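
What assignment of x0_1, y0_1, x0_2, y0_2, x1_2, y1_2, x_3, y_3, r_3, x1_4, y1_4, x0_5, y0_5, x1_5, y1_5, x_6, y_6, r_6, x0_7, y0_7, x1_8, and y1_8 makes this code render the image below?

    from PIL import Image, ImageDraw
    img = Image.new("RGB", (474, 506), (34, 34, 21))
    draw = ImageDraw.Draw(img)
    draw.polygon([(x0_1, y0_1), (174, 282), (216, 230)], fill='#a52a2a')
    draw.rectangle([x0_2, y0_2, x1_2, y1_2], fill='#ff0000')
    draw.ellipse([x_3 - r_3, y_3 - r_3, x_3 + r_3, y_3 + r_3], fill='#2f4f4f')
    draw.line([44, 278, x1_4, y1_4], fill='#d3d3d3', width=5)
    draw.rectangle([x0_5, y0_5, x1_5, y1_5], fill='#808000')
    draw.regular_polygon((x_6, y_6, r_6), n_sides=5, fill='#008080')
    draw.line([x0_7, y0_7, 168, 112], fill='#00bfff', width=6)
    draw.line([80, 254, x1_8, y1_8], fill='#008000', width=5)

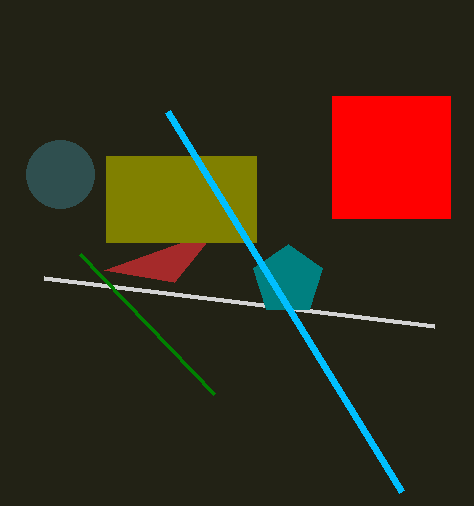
x0_1 = 104, y0_1 = 270, x0_2 = 332, y0_2 = 96, x1_2 = 450, y1_2 = 218, x_3 = 60, y_3 = 174, r_3 = 34, x1_4 = 434, y1_4 = 326, x0_5 = 106, y0_5 = 156, x1_5 = 256, y1_5 = 242, x_6 = 288, y_6 = 280, r_6 = 36, x0_7 = 402, y0_7 = 492, x1_8 = 214, y1_8 = 394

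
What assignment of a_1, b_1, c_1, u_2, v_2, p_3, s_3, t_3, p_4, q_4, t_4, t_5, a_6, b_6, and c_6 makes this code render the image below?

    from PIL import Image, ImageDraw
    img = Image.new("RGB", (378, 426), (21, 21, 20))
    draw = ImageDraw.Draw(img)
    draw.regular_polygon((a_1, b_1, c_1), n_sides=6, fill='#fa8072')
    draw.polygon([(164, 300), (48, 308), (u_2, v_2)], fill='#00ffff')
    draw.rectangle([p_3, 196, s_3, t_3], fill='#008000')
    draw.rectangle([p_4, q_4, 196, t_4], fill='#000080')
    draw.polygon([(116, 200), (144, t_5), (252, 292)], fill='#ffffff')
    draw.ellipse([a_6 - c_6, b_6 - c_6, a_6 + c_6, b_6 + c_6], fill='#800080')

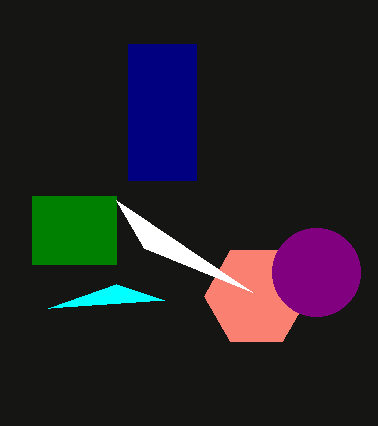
a_1 = 256
b_1 = 296
c_1 = 52
u_2 = 116
v_2 = 284
p_3 = 32
s_3 = 116
t_3 = 264
p_4 = 128
q_4 = 44
t_4 = 180
t_5 = 248
a_6 = 316
b_6 = 272
c_6 = 44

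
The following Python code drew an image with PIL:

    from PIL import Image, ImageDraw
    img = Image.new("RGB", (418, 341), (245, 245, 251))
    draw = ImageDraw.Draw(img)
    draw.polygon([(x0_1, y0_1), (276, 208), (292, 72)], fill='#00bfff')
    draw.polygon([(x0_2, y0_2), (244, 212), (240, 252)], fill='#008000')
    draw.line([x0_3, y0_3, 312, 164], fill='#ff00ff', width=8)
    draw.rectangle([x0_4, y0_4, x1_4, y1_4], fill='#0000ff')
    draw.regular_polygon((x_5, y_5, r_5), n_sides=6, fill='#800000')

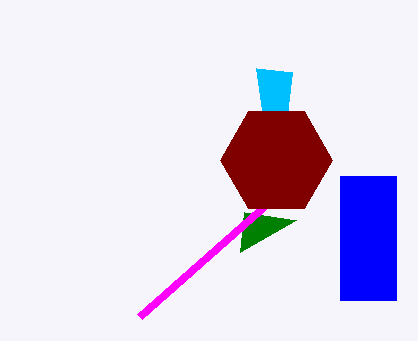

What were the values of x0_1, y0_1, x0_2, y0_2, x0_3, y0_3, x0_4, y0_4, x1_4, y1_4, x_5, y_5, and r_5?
x0_1 = 256; y0_1 = 68; x0_2 = 296; y0_2 = 220; x0_3 = 140; y0_3 = 316; x0_4 = 340; y0_4 = 176; x1_4 = 396; y1_4 = 300; x_5 = 276; y_5 = 160; r_5 = 56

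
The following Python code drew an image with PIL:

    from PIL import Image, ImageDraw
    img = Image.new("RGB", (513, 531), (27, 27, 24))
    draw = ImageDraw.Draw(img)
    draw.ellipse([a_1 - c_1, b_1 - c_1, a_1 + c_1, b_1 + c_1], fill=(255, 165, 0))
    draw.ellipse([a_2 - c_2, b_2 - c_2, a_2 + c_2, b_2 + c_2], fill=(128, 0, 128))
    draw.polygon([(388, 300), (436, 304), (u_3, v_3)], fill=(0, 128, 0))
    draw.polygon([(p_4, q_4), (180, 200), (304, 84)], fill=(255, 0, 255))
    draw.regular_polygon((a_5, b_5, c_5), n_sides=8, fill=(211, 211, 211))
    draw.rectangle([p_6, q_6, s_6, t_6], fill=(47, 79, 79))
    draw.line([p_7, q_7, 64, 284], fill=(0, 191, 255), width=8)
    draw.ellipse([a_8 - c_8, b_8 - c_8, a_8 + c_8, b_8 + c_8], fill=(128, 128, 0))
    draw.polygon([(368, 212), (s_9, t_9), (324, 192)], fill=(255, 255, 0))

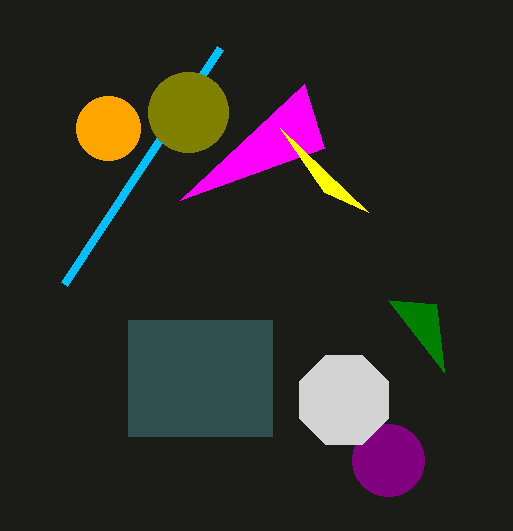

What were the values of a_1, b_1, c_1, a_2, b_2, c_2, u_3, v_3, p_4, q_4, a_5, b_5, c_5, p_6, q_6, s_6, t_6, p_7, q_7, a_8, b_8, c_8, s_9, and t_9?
a_1 = 108, b_1 = 128, c_1 = 32, a_2 = 388, b_2 = 460, c_2 = 36, u_3 = 444, v_3 = 372, p_4 = 324, q_4 = 148, a_5 = 344, b_5 = 400, c_5 = 48, p_6 = 128, q_6 = 320, s_6 = 272, t_6 = 436, p_7 = 220, q_7 = 48, a_8 = 188, b_8 = 112, c_8 = 40, s_9 = 280, t_9 = 128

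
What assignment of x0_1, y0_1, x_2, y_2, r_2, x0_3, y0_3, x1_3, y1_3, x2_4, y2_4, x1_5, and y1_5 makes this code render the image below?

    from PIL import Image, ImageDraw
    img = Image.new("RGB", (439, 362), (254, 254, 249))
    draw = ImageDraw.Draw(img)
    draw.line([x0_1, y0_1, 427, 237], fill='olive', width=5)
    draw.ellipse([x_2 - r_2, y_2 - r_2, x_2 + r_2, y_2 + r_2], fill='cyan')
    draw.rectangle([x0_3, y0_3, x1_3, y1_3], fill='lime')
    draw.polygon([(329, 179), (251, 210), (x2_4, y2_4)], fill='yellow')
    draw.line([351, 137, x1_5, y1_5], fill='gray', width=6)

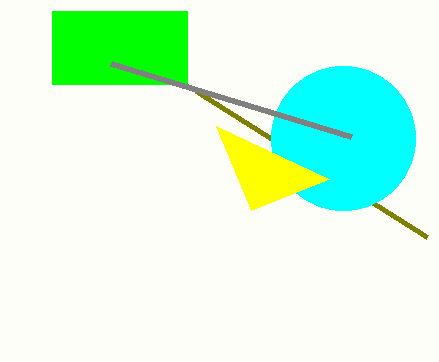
x0_1 = 196
y0_1 = 91
x_2 = 343
y_2 = 138
r_2 = 72
x0_3 = 52
y0_3 = 11
x1_3 = 187
y1_3 = 84
x2_4 = 216
y2_4 = 126
x1_5 = 111
y1_5 = 64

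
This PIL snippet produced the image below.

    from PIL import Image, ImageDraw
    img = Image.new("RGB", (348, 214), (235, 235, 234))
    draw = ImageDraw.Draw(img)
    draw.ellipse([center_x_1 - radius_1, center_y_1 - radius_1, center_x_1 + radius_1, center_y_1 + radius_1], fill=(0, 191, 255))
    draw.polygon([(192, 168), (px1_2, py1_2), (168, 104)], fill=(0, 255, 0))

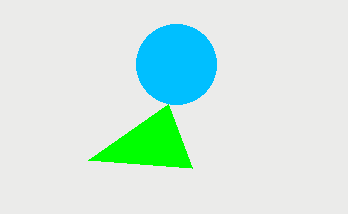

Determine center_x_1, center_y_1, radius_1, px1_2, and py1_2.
center_x_1 = 176; center_y_1 = 64; radius_1 = 40; px1_2 = 88; py1_2 = 160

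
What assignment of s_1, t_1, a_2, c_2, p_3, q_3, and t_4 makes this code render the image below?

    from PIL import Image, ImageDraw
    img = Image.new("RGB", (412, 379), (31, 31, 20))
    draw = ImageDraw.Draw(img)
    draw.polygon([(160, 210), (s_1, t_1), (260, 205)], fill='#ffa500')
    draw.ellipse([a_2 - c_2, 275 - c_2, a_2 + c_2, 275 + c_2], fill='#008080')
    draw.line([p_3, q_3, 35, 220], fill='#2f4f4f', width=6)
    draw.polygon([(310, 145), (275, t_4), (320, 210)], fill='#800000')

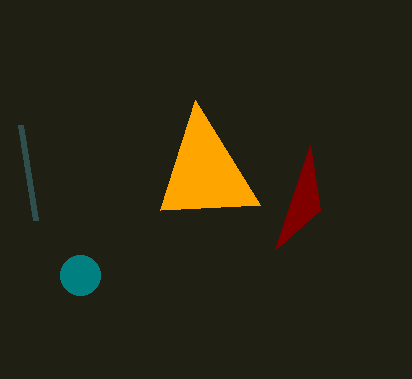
s_1 = 195
t_1 = 100
a_2 = 80
c_2 = 20
p_3 = 20
q_3 = 125
t_4 = 250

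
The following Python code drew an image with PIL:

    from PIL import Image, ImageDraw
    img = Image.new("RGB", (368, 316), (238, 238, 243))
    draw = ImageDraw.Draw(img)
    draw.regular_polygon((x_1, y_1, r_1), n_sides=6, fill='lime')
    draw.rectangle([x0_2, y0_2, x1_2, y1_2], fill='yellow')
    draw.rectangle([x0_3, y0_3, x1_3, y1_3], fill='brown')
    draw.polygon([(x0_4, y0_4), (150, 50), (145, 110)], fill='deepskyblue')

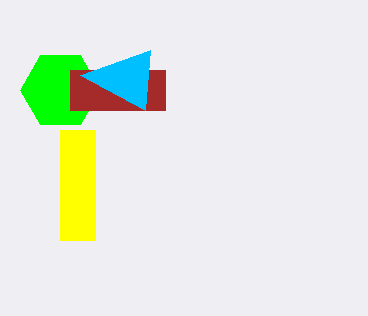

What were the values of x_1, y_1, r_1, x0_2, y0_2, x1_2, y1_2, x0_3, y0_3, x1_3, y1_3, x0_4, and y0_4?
x_1 = 60, y_1 = 90, r_1 = 40, x0_2 = 60, y0_2 = 130, x1_2 = 95, y1_2 = 240, x0_3 = 70, y0_3 = 70, x1_3 = 165, y1_3 = 110, x0_4 = 80, y0_4 = 75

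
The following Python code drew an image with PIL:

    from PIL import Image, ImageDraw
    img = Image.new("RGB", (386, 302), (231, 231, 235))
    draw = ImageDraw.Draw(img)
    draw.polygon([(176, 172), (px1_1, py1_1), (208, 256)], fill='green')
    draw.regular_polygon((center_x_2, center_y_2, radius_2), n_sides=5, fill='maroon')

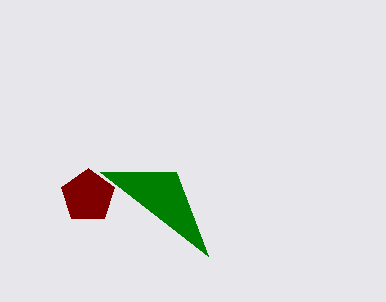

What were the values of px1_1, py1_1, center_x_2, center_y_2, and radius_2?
px1_1 = 100; py1_1 = 172; center_x_2 = 88; center_y_2 = 196; radius_2 = 28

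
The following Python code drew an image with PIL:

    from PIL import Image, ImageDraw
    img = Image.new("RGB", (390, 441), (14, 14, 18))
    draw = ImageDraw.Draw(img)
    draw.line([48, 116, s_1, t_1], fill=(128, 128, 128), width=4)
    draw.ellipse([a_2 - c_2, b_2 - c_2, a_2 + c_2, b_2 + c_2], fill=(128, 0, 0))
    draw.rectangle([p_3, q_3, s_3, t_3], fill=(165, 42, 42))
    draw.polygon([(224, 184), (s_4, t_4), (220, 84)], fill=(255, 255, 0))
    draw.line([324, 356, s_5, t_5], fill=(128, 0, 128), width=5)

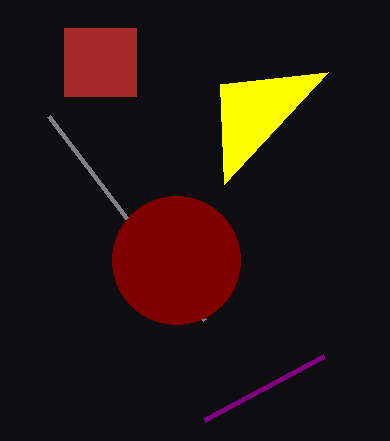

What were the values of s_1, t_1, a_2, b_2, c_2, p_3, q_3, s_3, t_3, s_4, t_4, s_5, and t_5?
s_1 = 204; t_1 = 320; a_2 = 176; b_2 = 260; c_2 = 64; p_3 = 64; q_3 = 28; s_3 = 136; t_3 = 96; s_4 = 328; t_4 = 72; s_5 = 204; t_5 = 420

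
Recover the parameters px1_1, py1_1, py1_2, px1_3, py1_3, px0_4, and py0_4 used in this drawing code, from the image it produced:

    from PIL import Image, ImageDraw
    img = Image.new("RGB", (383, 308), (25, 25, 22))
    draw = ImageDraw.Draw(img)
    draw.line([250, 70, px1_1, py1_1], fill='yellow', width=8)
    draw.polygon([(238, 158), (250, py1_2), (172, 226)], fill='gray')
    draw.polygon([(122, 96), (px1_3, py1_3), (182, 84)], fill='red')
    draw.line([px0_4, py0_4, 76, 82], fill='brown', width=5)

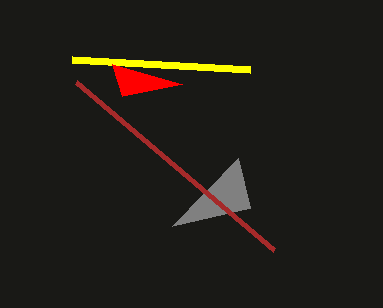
px1_1 = 72, py1_1 = 60, py1_2 = 208, px1_3 = 112, py1_3 = 64, px0_4 = 274, py0_4 = 250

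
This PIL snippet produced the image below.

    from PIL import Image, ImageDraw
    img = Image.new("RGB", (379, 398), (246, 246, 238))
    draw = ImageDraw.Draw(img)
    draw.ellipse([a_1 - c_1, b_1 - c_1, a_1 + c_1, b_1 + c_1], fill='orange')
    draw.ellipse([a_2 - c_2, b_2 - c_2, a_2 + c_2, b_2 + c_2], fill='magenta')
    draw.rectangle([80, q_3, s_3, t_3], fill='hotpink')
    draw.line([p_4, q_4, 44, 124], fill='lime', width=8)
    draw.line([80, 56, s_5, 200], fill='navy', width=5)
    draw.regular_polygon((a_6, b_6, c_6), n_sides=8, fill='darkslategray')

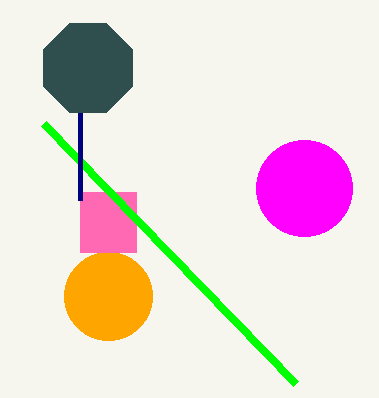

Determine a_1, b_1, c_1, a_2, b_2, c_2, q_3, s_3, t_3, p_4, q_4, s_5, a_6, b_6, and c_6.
a_1 = 108; b_1 = 296; c_1 = 44; a_2 = 304; b_2 = 188; c_2 = 48; q_3 = 192; s_3 = 136; t_3 = 252; p_4 = 296; q_4 = 384; s_5 = 80; a_6 = 88; b_6 = 68; c_6 = 48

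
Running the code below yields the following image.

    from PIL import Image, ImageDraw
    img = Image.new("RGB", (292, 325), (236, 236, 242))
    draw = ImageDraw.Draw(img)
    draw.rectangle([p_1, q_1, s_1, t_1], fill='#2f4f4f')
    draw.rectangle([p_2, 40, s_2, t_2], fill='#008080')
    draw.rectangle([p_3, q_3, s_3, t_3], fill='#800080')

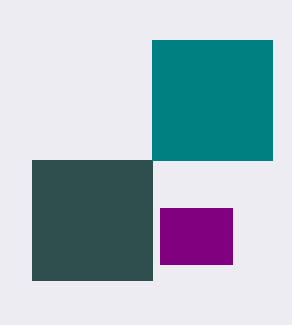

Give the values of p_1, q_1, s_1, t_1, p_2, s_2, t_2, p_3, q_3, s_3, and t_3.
p_1 = 32, q_1 = 160, s_1 = 152, t_1 = 280, p_2 = 152, s_2 = 272, t_2 = 160, p_3 = 160, q_3 = 208, s_3 = 232, t_3 = 264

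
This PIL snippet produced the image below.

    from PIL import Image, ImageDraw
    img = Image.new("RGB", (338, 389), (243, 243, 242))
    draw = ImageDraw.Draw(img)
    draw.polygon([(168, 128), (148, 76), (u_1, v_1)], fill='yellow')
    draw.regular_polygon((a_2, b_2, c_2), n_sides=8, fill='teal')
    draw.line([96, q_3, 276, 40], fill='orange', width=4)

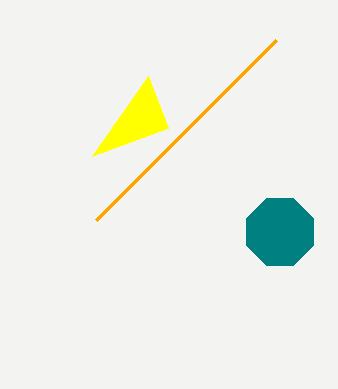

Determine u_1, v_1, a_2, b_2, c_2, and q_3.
u_1 = 92, v_1 = 156, a_2 = 280, b_2 = 232, c_2 = 36, q_3 = 220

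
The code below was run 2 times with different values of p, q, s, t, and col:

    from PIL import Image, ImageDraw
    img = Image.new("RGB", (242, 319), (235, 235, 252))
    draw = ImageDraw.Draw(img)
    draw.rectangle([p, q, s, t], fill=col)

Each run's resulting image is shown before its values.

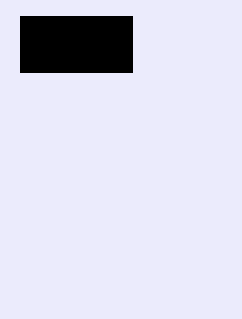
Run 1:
p = 20; q = 16; s = 132; t = 72; col = 'black'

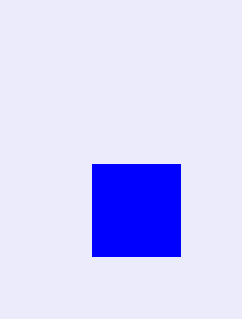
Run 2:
p = 92; q = 164; s = 180; t = 256; col = 'blue'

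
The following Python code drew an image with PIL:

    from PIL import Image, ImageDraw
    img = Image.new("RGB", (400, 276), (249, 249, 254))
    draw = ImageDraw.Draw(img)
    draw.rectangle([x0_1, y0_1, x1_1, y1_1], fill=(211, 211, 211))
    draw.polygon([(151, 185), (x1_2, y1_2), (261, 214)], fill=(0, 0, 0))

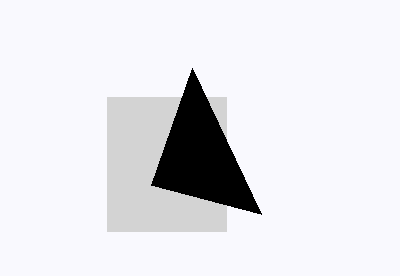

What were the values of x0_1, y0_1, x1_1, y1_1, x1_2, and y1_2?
x0_1 = 107; y0_1 = 97; x1_1 = 226; y1_1 = 231; x1_2 = 192; y1_2 = 68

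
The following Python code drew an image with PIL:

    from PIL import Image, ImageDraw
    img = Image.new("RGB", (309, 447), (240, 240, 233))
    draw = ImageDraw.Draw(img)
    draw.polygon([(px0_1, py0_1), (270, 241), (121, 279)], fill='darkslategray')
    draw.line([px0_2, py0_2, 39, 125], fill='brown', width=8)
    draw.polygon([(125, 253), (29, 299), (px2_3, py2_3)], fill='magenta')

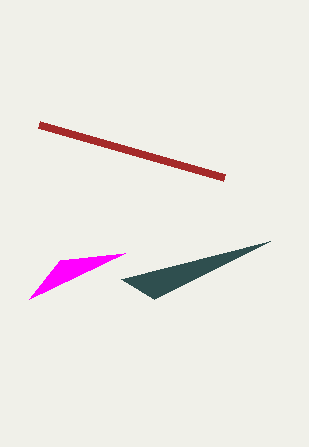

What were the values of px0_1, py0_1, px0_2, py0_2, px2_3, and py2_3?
px0_1 = 154; py0_1 = 299; px0_2 = 224; py0_2 = 178; px2_3 = 60; py2_3 = 260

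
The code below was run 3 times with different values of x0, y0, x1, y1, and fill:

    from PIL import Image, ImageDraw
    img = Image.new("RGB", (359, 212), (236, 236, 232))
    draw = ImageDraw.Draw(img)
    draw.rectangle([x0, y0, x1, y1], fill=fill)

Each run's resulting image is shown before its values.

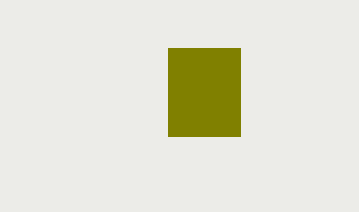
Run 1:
x0 = 168
y0 = 48
x1 = 240
y1 = 136
fill = 'olive'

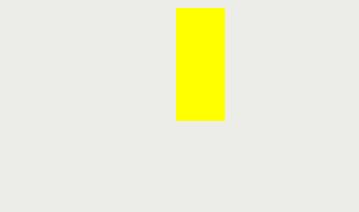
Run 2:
x0 = 176
y0 = 8
x1 = 224
y1 = 120
fill = 'yellow'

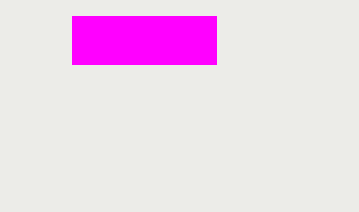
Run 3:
x0 = 72
y0 = 16
x1 = 216
y1 = 64
fill = 'magenta'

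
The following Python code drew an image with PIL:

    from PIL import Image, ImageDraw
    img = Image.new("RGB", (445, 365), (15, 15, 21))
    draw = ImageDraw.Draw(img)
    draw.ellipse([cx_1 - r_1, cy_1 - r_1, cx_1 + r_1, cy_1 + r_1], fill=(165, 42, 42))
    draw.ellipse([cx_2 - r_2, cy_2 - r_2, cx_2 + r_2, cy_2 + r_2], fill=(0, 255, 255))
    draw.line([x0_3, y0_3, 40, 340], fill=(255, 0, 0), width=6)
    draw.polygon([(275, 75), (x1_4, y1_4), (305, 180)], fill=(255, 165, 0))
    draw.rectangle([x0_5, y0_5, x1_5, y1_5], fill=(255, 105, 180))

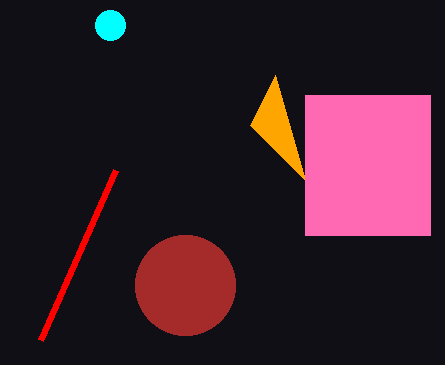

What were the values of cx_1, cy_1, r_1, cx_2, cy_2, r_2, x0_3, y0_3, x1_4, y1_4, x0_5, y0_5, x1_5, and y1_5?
cx_1 = 185; cy_1 = 285; r_1 = 50; cx_2 = 110; cy_2 = 25; r_2 = 15; x0_3 = 115; y0_3 = 170; x1_4 = 250; y1_4 = 125; x0_5 = 305; y0_5 = 95; x1_5 = 430; y1_5 = 235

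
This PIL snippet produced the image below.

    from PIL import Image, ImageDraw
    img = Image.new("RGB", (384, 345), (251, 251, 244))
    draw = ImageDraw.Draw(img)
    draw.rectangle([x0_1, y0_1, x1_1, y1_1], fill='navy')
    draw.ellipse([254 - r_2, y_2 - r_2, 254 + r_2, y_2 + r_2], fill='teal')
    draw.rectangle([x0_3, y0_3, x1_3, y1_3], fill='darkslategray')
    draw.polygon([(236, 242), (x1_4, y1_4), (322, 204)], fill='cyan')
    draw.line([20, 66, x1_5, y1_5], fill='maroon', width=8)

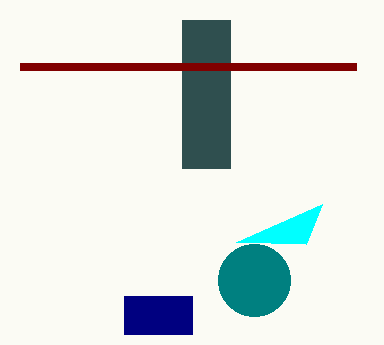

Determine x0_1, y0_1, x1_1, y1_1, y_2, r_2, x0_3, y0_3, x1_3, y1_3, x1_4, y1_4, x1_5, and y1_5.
x0_1 = 124; y0_1 = 296; x1_1 = 192; y1_1 = 334; y_2 = 280; r_2 = 36; x0_3 = 182; y0_3 = 20; x1_3 = 230; y1_3 = 168; x1_4 = 306; y1_4 = 244; x1_5 = 356; y1_5 = 66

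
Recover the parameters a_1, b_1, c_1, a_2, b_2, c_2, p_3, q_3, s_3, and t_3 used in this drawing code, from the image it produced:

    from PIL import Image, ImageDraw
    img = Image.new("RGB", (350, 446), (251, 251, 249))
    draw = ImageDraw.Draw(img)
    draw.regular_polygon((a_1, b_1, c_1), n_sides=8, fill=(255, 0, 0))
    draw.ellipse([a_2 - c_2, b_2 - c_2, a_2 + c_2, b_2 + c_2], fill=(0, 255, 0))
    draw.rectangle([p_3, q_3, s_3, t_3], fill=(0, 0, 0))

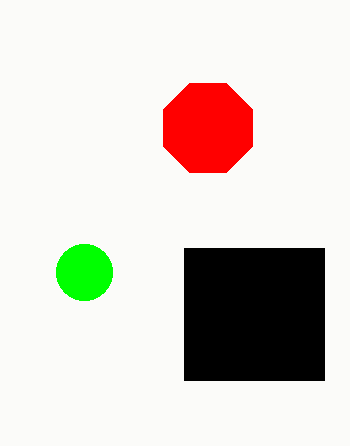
a_1 = 208; b_1 = 128; c_1 = 48; a_2 = 84; b_2 = 272; c_2 = 28; p_3 = 184; q_3 = 248; s_3 = 324; t_3 = 380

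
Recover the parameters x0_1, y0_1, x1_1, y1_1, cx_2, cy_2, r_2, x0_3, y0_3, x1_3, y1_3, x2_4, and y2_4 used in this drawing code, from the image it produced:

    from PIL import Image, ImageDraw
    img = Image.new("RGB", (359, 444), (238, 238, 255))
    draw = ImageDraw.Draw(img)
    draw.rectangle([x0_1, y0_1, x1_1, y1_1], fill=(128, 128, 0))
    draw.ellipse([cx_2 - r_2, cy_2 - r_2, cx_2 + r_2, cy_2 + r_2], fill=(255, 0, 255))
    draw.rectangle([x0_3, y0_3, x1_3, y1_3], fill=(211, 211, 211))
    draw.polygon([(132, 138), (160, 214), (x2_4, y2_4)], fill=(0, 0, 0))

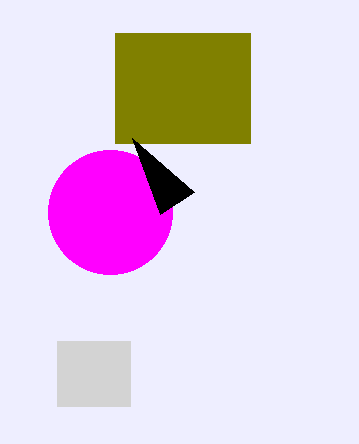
x0_1 = 115, y0_1 = 33, x1_1 = 250, y1_1 = 143, cx_2 = 110, cy_2 = 212, r_2 = 62, x0_3 = 57, y0_3 = 341, x1_3 = 130, y1_3 = 406, x2_4 = 194, y2_4 = 192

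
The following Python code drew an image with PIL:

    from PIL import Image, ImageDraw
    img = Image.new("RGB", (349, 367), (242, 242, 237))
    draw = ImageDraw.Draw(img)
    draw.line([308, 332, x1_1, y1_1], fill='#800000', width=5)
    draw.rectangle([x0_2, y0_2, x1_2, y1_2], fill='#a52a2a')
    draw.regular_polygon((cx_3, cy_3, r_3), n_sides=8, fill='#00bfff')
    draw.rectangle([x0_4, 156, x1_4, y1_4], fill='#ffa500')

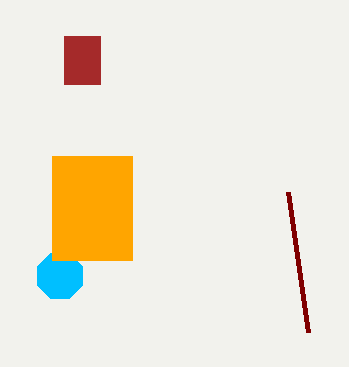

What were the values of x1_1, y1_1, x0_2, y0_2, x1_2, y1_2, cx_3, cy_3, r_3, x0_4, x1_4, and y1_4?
x1_1 = 288; y1_1 = 192; x0_2 = 64; y0_2 = 36; x1_2 = 100; y1_2 = 84; cx_3 = 60; cy_3 = 276; r_3 = 24; x0_4 = 52; x1_4 = 132; y1_4 = 260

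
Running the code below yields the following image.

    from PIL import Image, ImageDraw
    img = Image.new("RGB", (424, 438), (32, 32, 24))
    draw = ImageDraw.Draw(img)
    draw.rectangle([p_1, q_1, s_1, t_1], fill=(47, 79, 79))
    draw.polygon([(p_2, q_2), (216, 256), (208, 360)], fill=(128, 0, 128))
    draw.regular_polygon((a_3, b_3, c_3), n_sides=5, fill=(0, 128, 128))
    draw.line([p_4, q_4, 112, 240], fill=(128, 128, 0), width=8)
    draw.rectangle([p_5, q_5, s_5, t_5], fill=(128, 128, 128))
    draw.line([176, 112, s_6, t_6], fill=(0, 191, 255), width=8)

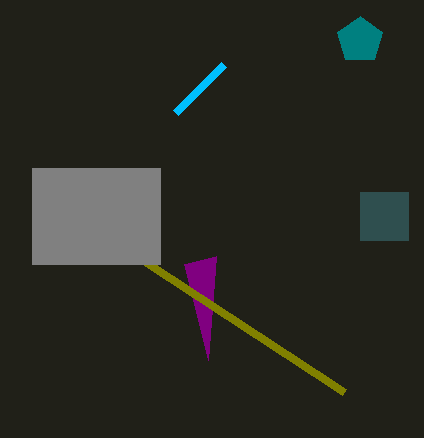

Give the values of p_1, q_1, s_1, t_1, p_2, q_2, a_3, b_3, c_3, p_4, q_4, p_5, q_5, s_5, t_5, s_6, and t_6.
p_1 = 360, q_1 = 192, s_1 = 408, t_1 = 240, p_2 = 184, q_2 = 264, a_3 = 360, b_3 = 40, c_3 = 24, p_4 = 344, q_4 = 392, p_5 = 32, q_5 = 168, s_5 = 160, t_5 = 264, s_6 = 224, t_6 = 64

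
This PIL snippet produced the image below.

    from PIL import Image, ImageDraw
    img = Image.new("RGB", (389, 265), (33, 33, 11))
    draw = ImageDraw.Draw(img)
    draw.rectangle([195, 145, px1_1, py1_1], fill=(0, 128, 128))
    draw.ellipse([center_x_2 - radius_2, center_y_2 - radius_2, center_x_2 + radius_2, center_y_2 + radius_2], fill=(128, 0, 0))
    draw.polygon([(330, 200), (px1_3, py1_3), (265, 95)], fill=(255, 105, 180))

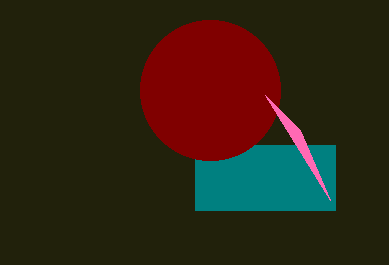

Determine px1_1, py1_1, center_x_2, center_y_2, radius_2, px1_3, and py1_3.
px1_1 = 335; py1_1 = 210; center_x_2 = 210; center_y_2 = 90; radius_2 = 70; px1_3 = 300; py1_3 = 130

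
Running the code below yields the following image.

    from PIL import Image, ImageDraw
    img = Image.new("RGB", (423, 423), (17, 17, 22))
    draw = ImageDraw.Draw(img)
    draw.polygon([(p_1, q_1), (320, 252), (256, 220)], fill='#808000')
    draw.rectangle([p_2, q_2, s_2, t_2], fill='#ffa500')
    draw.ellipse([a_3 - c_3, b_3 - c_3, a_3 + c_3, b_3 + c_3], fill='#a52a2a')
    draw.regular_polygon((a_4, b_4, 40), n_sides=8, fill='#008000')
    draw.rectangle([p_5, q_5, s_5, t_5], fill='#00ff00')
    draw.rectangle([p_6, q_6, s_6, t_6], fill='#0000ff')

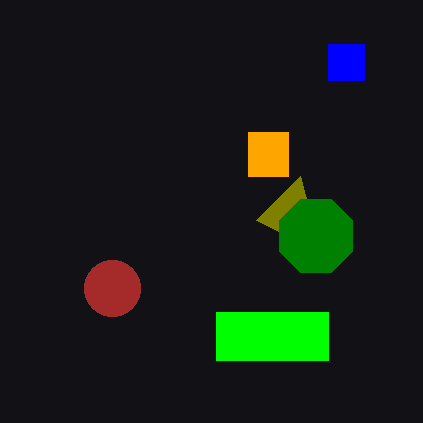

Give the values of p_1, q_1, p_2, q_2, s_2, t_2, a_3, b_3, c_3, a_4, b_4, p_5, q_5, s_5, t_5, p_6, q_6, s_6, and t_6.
p_1 = 300
q_1 = 176
p_2 = 248
q_2 = 132
s_2 = 288
t_2 = 176
a_3 = 112
b_3 = 288
c_3 = 28
a_4 = 316
b_4 = 236
p_5 = 216
q_5 = 312
s_5 = 328
t_5 = 360
p_6 = 328
q_6 = 44
s_6 = 364
t_6 = 80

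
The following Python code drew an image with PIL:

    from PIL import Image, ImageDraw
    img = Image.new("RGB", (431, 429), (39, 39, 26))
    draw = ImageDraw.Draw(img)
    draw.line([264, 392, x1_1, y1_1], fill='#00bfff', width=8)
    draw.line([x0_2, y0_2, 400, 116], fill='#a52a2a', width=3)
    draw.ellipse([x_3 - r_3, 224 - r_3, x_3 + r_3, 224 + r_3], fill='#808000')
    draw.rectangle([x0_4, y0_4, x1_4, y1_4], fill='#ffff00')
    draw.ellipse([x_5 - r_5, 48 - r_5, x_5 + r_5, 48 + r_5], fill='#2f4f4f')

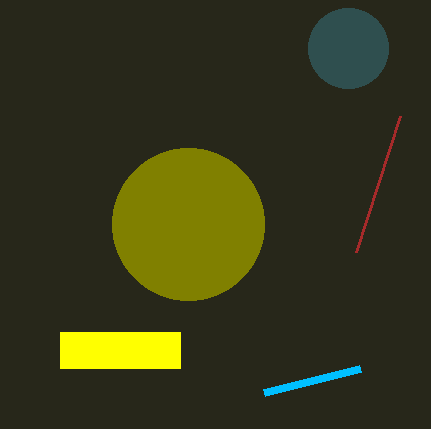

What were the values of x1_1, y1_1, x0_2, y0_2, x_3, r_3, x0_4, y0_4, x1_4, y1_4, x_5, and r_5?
x1_1 = 360
y1_1 = 368
x0_2 = 356
y0_2 = 252
x_3 = 188
r_3 = 76
x0_4 = 60
y0_4 = 332
x1_4 = 180
y1_4 = 368
x_5 = 348
r_5 = 40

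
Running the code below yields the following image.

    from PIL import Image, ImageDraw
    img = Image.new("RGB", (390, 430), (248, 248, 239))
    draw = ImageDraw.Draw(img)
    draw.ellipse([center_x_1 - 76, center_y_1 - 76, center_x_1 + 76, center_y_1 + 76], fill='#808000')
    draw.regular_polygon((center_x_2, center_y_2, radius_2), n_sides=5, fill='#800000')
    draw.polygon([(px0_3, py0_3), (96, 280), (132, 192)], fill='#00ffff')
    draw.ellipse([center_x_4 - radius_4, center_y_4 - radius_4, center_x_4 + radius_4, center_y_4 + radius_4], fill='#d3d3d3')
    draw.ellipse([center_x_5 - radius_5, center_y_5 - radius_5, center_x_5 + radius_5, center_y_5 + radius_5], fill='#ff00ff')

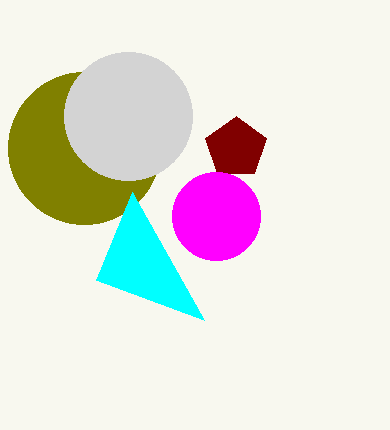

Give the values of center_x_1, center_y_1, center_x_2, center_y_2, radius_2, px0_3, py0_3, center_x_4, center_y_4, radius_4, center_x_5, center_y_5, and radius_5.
center_x_1 = 84
center_y_1 = 148
center_x_2 = 236
center_y_2 = 148
radius_2 = 32
px0_3 = 204
py0_3 = 320
center_x_4 = 128
center_y_4 = 116
radius_4 = 64
center_x_5 = 216
center_y_5 = 216
radius_5 = 44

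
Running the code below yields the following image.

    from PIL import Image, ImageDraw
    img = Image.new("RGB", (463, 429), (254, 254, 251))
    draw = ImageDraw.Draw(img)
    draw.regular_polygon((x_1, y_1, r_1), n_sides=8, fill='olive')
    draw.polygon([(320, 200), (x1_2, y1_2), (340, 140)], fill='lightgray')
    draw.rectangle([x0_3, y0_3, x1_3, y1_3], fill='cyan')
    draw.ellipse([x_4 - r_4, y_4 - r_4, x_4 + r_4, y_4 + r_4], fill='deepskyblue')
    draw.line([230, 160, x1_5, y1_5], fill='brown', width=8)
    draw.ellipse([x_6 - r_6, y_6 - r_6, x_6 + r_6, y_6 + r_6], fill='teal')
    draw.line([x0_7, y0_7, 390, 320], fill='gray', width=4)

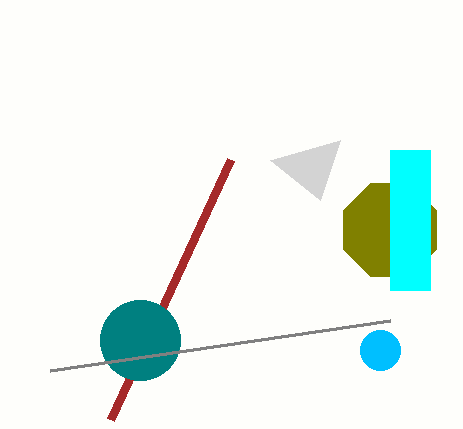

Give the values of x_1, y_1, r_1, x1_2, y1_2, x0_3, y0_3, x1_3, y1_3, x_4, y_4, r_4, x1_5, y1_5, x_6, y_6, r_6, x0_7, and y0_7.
x_1 = 390; y_1 = 230; r_1 = 50; x1_2 = 270; y1_2 = 160; x0_3 = 390; y0_3 = 150; x1_3 = 430; y1_3 = 290; x_4 = 380; y_4 = 350; r_4 = 20; x1_5 = 110; y1_5 = 420; x_6 = 140; y_6 = 340; r_6 = 40; x0_7 = 50; y0_7 = 370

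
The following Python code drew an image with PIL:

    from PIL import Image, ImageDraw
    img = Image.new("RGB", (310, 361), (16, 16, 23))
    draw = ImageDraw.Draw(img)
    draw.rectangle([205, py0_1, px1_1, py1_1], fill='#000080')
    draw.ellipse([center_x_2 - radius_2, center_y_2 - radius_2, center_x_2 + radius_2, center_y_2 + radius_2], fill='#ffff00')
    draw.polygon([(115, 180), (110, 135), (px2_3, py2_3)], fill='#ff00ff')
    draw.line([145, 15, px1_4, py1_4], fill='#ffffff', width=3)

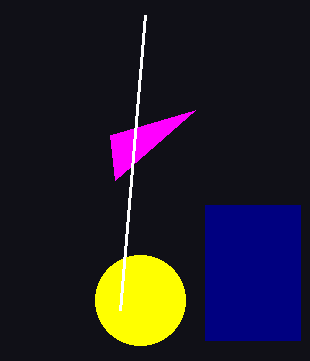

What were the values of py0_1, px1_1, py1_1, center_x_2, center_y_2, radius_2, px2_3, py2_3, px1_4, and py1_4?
py0_1 = 205, px1_1 = 300, py1_1 = 340, center_x_2 = 140, center_y_2 = 300, radius_2 = 45, px2_3 = 195, py2_3 = 110, px1_4 = 120, py1_4 = 310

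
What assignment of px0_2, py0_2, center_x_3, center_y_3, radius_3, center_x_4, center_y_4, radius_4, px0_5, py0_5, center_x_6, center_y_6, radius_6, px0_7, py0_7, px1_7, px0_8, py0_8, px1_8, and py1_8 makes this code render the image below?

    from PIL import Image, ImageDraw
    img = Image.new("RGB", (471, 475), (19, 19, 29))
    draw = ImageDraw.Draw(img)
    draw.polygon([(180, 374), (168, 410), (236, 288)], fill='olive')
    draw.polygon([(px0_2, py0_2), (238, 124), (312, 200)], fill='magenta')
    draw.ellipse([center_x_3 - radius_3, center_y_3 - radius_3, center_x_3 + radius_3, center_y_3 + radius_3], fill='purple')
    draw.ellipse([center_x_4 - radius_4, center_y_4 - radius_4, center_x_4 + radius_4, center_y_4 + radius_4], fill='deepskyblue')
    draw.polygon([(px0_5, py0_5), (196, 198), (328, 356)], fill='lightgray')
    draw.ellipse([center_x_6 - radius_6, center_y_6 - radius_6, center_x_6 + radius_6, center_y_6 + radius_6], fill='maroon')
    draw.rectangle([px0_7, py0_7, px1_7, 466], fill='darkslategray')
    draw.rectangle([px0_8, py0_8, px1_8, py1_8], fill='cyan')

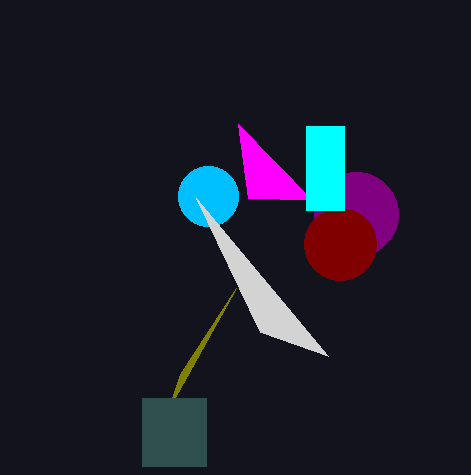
px0_2 = 248; py0_2 = 198; center_x_3 = 356; center_y_3 = 214; radius_3 = 42; center_x_4 = 208; center_y_4 = 196; radius_4 = 30; px0_5 = 260; py0_5 = 332; center_x_6 = 340; center_y_6 = 244; radius_6 = 36; px0_7 = 142; py0_7 = 398; px1_7 = 206; px0_8 = 306; py0_8 = 126; px1_8 = 344; py1_8 = 210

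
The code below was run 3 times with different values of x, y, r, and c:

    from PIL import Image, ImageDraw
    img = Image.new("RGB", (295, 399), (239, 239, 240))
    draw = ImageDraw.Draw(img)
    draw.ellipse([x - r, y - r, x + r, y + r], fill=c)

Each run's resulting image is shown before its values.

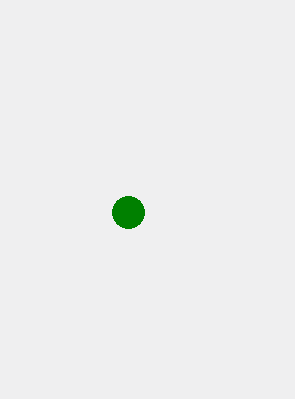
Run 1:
x = 128, y = 212, r = 16, c = 'green'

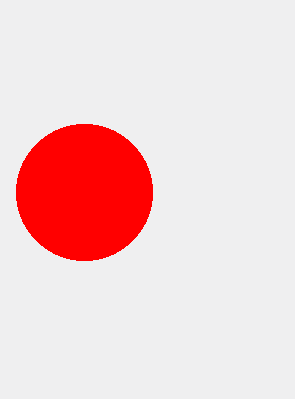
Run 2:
x = 84
y = 192
r = 68
c = 'red'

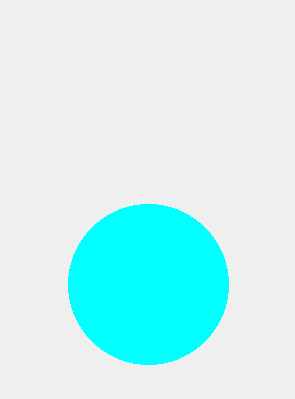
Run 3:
x = 148, y = 284, r = 80, c = 'cyan'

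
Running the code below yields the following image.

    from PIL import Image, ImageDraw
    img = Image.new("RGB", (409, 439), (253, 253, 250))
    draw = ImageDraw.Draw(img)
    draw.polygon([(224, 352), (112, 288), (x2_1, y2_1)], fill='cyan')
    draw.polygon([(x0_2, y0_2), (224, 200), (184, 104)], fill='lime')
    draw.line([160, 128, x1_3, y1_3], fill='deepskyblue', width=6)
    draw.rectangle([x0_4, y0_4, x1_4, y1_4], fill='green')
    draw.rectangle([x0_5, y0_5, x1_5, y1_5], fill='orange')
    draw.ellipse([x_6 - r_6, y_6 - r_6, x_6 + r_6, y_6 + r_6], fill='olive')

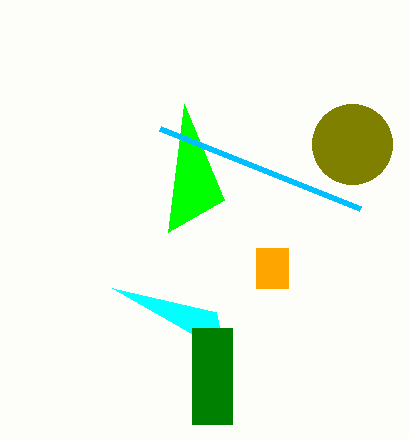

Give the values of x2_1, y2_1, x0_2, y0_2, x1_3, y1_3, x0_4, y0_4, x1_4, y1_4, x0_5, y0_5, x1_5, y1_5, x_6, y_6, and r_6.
x2_1 = 216; y2_1 = 312; x0_2 = 168; y0_2 = 232; x1_3 = 360; y1_3 = 208; x0_4 = 192; y0_4 = 328; x1_4 = 232; y1_4 = 424; x0_5 = 256; y0_5 = 248; x1_5 = 288; y1_5 = 288; x_6 = 352; y_6 = 144; r_6 = 40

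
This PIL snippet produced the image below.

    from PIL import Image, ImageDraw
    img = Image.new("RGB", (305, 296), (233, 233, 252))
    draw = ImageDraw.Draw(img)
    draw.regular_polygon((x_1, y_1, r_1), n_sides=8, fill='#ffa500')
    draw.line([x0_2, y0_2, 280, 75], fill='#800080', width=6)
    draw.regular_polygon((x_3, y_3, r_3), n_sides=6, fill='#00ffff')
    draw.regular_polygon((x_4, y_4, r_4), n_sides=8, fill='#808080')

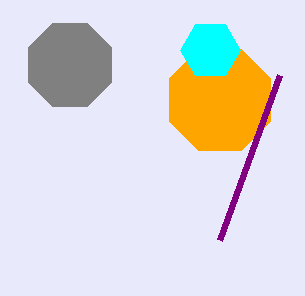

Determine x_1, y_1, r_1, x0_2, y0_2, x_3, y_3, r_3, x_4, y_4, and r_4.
x_1 = 220, y_1 = 100, r_1 = 55, x0_2 = 220, y0_2 = 240, x_3 = 210, y_3 = 50, r_3 = 30, x_4 = 70, y_4 = 65, r_4 = 45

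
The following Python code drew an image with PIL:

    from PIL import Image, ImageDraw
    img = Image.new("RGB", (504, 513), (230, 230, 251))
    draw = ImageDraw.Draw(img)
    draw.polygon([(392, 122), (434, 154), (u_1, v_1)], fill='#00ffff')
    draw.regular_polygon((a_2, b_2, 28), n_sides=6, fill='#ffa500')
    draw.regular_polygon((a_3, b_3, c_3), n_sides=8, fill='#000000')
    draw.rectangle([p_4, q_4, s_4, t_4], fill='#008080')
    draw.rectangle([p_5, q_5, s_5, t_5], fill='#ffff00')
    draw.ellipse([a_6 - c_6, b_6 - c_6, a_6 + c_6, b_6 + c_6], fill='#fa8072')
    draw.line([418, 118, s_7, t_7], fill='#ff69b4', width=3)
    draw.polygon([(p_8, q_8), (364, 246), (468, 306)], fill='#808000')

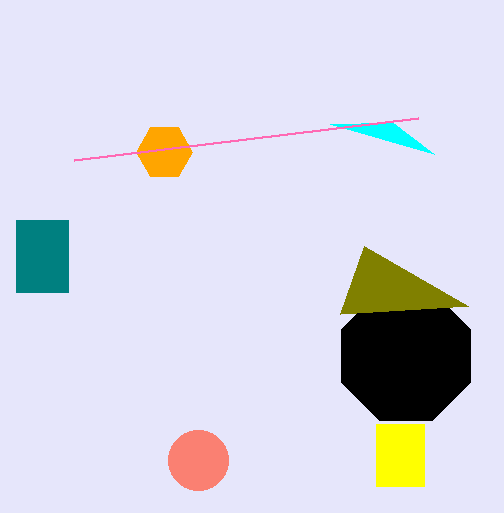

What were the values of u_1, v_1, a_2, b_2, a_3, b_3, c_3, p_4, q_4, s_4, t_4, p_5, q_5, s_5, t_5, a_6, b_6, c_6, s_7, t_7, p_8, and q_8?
u_1 = 330
v_1 = 124
a_2 = 164
b_2 = 152
a_3 = 406
b_3 = 356
c_3 = 70
p_4 = 16
q_4 = 220
s_4 = 68
t_4 = 292
p_5 = 376
q_5 = 424
s_5 = 424
t_5 = 486
a_6 = 198
b_6 = 460
c_6 = 30
s_7 = 74
t_7 = 160
p_8 = 340
q_8 = 314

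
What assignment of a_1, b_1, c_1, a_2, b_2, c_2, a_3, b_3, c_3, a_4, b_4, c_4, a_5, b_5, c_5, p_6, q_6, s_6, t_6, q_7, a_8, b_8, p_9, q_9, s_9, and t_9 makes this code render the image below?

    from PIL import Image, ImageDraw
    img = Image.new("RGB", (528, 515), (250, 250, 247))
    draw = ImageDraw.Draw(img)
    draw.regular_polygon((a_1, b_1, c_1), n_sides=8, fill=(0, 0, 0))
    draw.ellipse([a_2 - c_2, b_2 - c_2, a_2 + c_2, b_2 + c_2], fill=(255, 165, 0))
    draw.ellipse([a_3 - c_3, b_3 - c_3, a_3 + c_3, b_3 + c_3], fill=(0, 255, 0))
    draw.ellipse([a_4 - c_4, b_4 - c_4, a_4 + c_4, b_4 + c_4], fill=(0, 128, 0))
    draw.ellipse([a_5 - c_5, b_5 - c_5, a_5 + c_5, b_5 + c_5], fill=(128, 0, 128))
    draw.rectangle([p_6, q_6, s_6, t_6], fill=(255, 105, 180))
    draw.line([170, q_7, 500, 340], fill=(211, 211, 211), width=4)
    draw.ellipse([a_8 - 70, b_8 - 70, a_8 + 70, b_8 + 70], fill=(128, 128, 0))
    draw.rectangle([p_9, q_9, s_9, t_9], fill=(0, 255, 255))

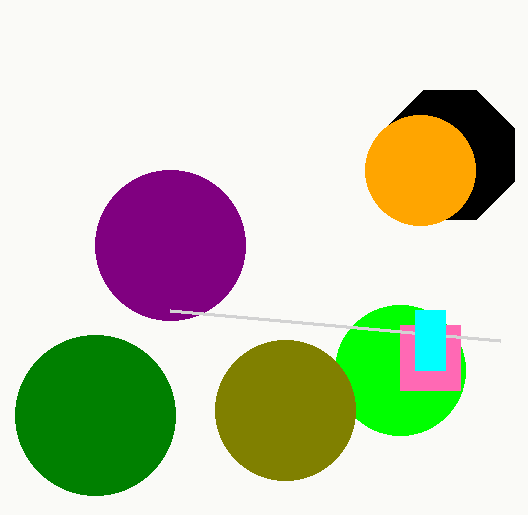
a_1 = 450; b_1 = 155; c_1 = 70; a_2 = 420; b_2 = 170; c_2 = 55; a_3 = 400; b_3 = 370; c_3 = 65; a_4 = 95; b_4 = 415; c_4 = 80; a_5 = 170; b_5 = 245; c_5 = 75; p_6 = 400; q_6 = 325; s_6 = 460; t_6 = 390; q_7 = 310; a_8 = 285; b_8 = 410; p_9 = 415; q_9 = 310; s_9 = 445; t_9 = 370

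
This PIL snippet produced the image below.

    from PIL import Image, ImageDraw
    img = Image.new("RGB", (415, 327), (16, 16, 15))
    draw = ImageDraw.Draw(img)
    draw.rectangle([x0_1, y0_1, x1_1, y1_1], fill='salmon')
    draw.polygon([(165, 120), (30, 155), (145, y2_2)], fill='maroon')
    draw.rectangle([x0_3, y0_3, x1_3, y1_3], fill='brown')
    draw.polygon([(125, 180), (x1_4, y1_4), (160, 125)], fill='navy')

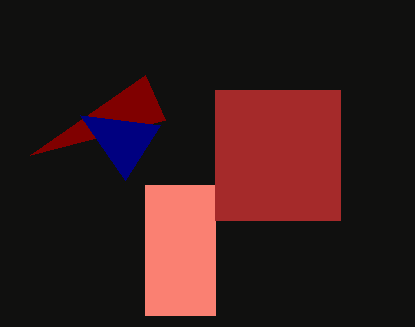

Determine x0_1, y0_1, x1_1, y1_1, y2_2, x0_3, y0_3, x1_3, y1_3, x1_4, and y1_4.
x0_1 = 145, y0_1 = 185, x1_1 = 215, y1_1 = 315, y2_2 = 75, x0_3 = 215, y0_3 = 90, x1_3 = 340, y1_3 = 220, x1_4 = 80, y1_4 = 115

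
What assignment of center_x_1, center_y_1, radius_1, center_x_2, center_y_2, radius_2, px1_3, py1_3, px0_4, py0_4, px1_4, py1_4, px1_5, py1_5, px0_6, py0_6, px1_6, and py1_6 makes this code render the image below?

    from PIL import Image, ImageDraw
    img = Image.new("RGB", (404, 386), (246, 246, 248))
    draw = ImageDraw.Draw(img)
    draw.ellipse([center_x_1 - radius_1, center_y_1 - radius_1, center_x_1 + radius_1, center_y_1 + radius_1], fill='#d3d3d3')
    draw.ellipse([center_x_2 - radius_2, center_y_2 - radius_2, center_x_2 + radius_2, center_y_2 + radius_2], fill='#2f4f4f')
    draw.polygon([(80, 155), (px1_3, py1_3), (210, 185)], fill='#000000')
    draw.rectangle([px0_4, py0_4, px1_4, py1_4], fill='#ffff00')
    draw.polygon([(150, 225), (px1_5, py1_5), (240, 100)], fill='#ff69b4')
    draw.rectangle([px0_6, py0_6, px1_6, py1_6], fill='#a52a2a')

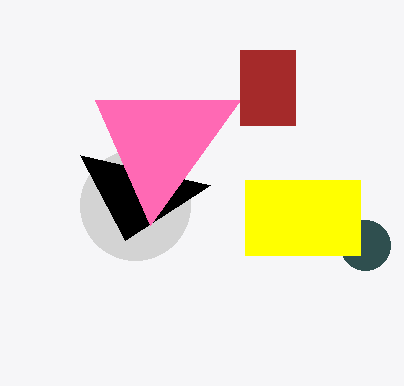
center_x_1 = 135
center_y_1 = 205
radius_1 = 55
center_x_2 = 365
center_y_2 = 245
radius_2 = 25
px1_3 = 125
py1_3 = 240
px0_4 = 245
py0_4 = 180
px1_4 = 360
py1_4 = 255
px1_5 = 95
py1_5 = 100
px0_6 = 240
py0_6 = 50
px1_6 = 295
py1_6 = 125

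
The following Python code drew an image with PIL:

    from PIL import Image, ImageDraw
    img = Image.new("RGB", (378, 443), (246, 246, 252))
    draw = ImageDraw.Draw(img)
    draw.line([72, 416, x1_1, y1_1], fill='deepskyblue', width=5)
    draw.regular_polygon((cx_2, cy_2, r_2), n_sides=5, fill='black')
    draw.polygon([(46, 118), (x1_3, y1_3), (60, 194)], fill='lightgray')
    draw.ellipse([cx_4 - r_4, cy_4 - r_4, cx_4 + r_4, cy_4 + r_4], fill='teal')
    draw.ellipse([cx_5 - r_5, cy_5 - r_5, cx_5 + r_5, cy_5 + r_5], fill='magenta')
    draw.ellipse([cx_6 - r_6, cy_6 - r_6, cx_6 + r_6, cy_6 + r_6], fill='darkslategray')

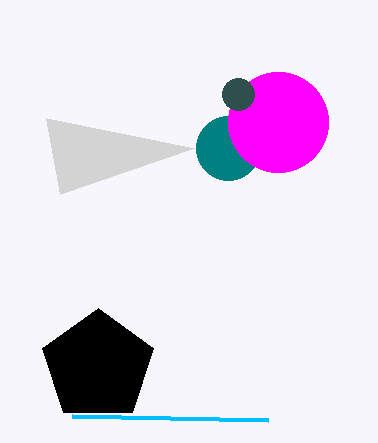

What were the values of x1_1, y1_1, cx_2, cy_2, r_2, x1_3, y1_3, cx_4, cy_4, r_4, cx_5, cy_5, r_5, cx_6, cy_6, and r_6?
x1_1 = 268, y1_1 = 420, cx_2 = 98, cy_2 = 366, r_2 = 58, x1_3 = 194, y1_3 = 148, cx_4 = 228, cy_4 = 148, r_4 = 32, cx_5 = 278, cy_5 = 122, r_5 = 50, cx_6 = 238, cy_6 = 94, r_6 = 16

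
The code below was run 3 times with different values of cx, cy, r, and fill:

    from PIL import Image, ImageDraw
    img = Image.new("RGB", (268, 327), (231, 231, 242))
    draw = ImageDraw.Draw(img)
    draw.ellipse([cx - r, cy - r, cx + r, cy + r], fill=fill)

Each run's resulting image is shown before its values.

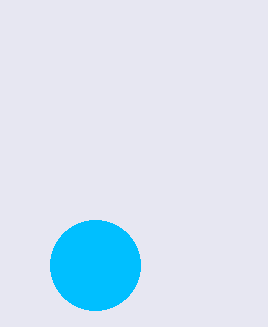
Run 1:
cx = 95, cy = 265, r = 45, fill = 'deepskyblue'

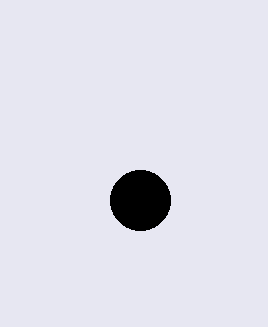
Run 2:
cx = 140, cy = 200, r = 30, fill = 'black'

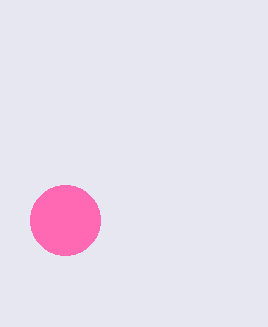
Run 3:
cx = 65, cy = 220, r = 35, fill = 'hotpink'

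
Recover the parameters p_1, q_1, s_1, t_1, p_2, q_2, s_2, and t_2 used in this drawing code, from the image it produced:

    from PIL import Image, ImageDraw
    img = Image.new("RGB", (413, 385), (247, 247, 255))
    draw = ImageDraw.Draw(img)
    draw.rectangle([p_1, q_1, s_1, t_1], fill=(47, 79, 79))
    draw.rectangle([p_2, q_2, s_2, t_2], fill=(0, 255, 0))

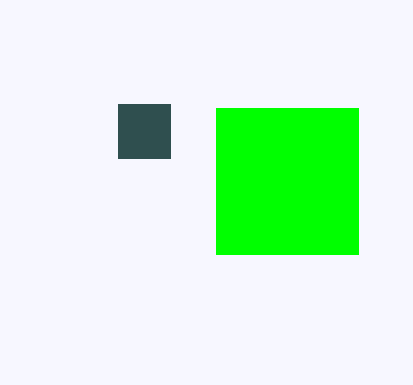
p_1 = 118; q_1 = 104; s_1 = 170; t_1 = 158; p_2 = 216; q_2 = 108; s_2 = 358; t_2 = 254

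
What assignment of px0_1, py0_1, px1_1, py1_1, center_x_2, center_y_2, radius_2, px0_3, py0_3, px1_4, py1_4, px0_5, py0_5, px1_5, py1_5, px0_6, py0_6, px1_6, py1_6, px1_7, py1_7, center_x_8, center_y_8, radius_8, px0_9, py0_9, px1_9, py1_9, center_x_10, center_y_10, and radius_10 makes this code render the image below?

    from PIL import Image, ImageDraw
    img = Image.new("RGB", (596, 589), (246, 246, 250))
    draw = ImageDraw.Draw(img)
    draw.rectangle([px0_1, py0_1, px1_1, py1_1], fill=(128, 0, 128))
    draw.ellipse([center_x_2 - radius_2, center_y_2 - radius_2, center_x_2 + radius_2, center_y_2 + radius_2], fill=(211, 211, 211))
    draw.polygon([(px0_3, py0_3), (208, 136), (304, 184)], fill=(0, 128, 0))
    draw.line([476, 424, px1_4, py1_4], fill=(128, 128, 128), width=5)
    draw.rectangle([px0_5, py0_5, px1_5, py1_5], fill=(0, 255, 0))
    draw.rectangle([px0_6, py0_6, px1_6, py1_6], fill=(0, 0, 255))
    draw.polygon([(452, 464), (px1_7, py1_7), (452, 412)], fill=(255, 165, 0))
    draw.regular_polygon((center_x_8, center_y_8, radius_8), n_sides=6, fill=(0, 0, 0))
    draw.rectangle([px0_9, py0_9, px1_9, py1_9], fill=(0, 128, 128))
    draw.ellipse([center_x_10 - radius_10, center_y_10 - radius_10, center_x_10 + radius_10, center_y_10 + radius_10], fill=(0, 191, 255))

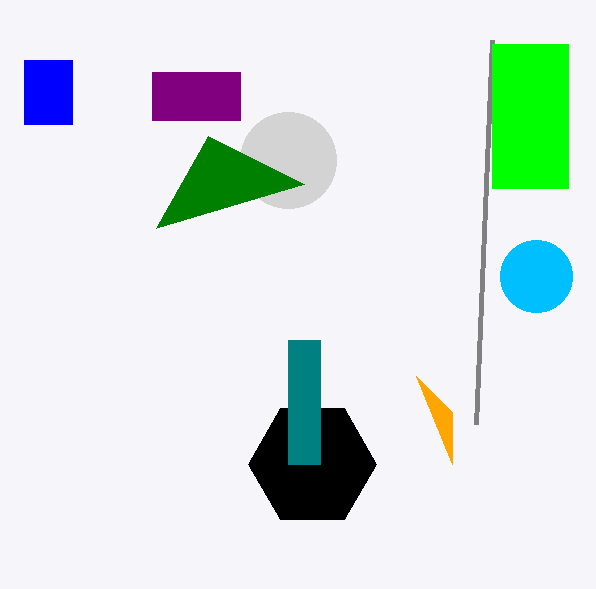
px0_1 = 152; py0_1 = 72; px1_1 = 240; py1_1 = 120; center_x_2 = 288; center_y_2 = 160; radius_2 = 48; px0_3 = 156; py0_3 = 228; px1_4 = 492; py1_4 = 40; px0_5 = 492; py0_5 = 44; px1_5 = 568; py1_5 = 188; px0_6 = 24; py0_6 = 60; px1_6 = 72; py1_6 = 124; px1_7 = 416; py1_7 = 376; center_x_8 = 312; center_y_8 = 464; radius_8 = 64; px0_9 = 288; py0_9 = 340; px1_9 = 320; py1_9 = 464; center_x_10 = 536; center_y_10 = 276; radius_10 = 36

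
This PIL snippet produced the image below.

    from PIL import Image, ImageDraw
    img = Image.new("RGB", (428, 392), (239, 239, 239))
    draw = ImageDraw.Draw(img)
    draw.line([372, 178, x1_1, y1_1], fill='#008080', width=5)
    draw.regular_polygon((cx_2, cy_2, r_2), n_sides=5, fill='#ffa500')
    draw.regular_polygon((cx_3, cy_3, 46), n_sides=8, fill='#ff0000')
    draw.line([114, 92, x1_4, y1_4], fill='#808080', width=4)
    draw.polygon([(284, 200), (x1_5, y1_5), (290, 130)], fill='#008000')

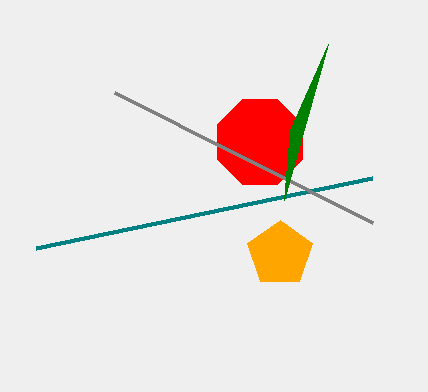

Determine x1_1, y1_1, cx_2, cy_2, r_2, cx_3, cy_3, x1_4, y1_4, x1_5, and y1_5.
x1_1 = 36; y1_1 = 248; cx_2 = 280; cy_2 = 254; r_2 = 34; cx_3 = 260; cy_3 = 142; x1_4 = 372; y1_4 = 222; x1_5 = 328; y1_5 = 44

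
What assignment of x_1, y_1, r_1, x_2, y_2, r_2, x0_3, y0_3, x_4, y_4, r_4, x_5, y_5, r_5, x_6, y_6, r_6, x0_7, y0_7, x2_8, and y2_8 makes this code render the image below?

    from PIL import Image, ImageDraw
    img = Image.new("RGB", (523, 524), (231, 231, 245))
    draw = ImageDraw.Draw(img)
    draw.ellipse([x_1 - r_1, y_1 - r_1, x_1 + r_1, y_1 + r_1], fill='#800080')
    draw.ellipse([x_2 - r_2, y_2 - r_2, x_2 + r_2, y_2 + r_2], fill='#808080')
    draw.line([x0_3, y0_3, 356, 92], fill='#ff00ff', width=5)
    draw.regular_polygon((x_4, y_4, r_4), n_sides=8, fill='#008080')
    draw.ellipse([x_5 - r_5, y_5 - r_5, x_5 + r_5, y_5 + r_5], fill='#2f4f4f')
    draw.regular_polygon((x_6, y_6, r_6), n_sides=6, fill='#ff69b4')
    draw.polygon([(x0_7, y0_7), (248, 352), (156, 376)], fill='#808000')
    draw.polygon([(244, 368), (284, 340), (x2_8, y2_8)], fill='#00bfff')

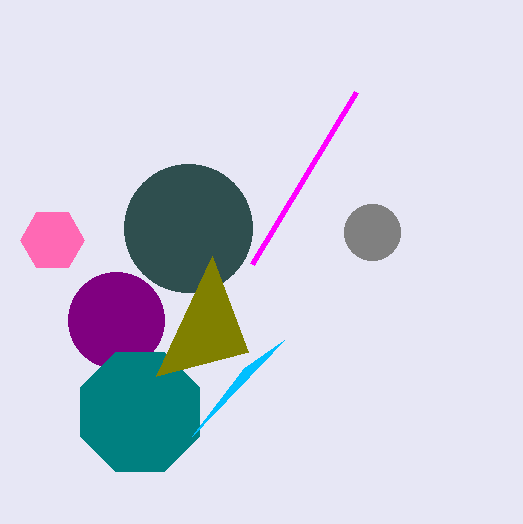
x_1 = 116
y_1 = 320
r_1 = 48
x_2 = 372
y_2 = 232
r_2 = 28
x0_3 = 252
y0_3 = 264
x_4 = 140
y_4 = 412
r_4 = 64
x_5 = 188
y_5 = 228
r_5 = 64
x_6 = 52
y_6 = 240
r_6 = 32
x0_7 = 212
y0_7 = 256
x2_8 = 192
y2_8 = 436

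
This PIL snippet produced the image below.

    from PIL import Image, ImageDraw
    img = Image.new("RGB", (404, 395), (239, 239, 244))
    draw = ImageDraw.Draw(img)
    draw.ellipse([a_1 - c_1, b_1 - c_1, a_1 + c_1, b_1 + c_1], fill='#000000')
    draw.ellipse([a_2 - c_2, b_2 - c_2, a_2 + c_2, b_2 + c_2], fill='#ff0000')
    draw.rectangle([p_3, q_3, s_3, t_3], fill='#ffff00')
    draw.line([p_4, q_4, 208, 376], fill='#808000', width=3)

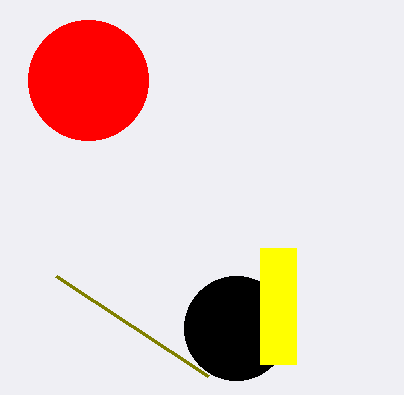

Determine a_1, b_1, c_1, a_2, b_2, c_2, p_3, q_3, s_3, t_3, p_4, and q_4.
a_1 = 236, b_1 = 328, c_1 = 52, a_2 = 88, b_2 = 80, c_2 = 60, p_3 = 260, q_3 = 248, s_3 = 296, t_3 = 364, p_4 = 56, q_4 = 276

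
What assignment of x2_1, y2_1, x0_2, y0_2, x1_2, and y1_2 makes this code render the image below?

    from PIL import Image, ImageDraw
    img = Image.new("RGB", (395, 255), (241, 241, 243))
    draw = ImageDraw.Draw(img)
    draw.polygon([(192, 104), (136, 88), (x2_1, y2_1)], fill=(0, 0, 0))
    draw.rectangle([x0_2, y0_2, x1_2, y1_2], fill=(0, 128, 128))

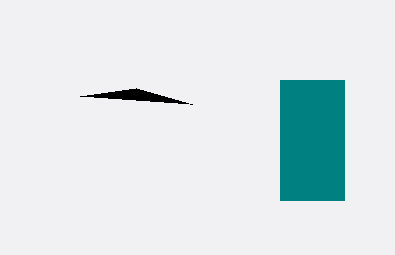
x2_1 = 80, y2_1 = 96, x0_2 = 280, y0_2 = 80, x1_2 = 344, y1_2 = 200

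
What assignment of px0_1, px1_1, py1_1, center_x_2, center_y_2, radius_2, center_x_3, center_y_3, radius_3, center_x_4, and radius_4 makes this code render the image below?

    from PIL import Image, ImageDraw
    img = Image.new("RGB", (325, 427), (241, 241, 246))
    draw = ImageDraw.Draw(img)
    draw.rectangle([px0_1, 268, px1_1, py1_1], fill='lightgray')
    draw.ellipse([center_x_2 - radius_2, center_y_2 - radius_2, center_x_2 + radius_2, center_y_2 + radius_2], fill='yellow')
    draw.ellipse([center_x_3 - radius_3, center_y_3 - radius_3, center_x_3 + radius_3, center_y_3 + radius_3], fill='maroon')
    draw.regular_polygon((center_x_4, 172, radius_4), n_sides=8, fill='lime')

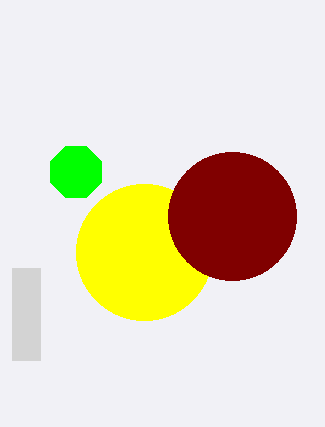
px0_1 = 12; px1_1 = 40; py1_1 = 360; center_x_2 = 144; center_y_2 = 252; radius_2 = 68; center_x_3 = 232; center_y_3 = 216; radius_3 = 64; center_x_4 = 76; radius_4 = 28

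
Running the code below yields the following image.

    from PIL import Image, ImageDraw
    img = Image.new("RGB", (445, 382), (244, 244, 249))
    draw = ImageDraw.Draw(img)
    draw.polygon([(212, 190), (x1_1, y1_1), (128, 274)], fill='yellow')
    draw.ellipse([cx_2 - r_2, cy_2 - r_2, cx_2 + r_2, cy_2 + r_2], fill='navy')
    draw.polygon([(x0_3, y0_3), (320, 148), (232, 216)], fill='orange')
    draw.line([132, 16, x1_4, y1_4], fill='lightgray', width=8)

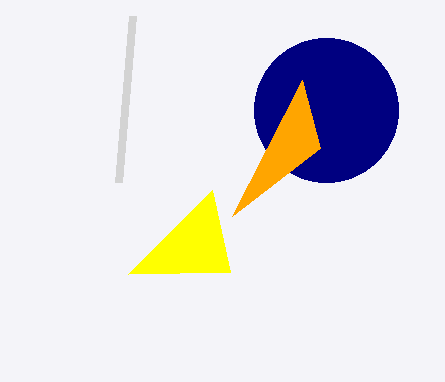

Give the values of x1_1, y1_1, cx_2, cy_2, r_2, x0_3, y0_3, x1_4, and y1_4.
x1_1 = 230
y1_1 = 272
cx_2 = 326
cy_2 = 110
r_2 = 72
x0_3 = 302
y0_3 = 80
x1_4 = 118
y1_4 = 182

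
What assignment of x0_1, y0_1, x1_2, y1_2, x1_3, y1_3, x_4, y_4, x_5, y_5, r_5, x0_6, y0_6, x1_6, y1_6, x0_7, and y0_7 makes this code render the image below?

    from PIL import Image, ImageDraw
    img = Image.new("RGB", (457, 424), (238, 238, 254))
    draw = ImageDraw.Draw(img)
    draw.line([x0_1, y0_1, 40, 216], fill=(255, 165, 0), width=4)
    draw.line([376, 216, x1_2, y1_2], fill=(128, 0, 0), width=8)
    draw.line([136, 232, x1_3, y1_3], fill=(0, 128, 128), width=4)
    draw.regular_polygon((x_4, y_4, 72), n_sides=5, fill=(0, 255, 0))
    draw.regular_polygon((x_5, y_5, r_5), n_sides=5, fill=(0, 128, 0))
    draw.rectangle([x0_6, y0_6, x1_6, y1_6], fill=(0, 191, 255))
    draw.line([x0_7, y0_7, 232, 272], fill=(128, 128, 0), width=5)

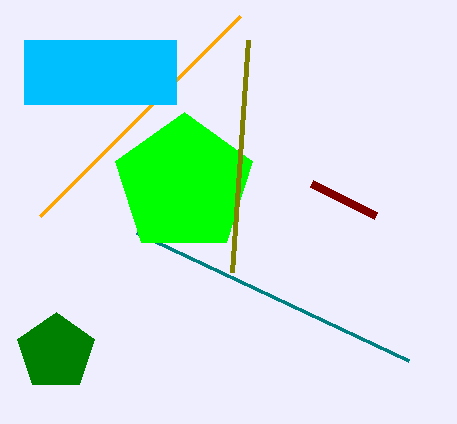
x0_1 = 240
y0_1 = 16
x1_2 = 312
y1_2 = 184
x1_3 = 408
y1_3 = 360
x_4 = 184
y_4 = 184
x_5 = 56
y_5 = 352
r_5 = 40
x0_6 = 24
y0_6 = 40
x1_6 = 176
y1_6 = 104
x0_7 = 248
y0_7 = 40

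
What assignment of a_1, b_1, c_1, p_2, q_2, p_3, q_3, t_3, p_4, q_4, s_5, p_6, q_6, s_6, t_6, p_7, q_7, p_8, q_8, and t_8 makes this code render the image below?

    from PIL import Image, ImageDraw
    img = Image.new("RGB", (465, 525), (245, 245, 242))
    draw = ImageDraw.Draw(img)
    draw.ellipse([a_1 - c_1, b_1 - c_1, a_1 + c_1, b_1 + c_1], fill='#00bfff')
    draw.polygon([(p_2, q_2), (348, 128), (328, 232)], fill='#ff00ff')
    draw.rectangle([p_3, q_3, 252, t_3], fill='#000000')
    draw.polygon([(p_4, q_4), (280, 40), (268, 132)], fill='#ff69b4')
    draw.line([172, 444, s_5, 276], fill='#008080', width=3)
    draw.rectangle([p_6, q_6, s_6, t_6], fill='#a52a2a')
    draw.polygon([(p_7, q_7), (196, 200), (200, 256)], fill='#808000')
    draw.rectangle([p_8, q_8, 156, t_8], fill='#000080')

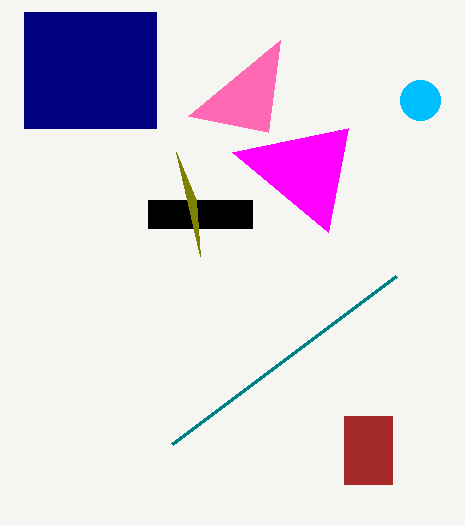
a_1 = 420, b_1 = 100, c_1 = 20, p_2 = 232, q_2 = 152, p_3 = 148, q_3 = 200, t_3 = 228, p_4 = 188, q_4 = 116, s_5 = 396, p_6 = 344, q_6 = 416, s_6 = 392, t_6 = 484, p_7 = 176, q_7 = 152, p_8 = 24, q_8 = 12, t_8 = 128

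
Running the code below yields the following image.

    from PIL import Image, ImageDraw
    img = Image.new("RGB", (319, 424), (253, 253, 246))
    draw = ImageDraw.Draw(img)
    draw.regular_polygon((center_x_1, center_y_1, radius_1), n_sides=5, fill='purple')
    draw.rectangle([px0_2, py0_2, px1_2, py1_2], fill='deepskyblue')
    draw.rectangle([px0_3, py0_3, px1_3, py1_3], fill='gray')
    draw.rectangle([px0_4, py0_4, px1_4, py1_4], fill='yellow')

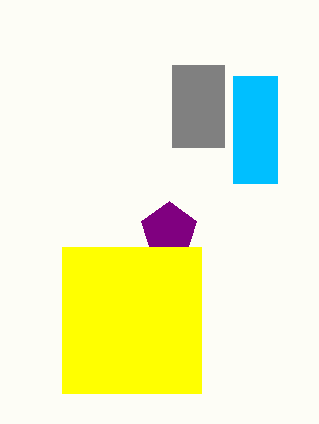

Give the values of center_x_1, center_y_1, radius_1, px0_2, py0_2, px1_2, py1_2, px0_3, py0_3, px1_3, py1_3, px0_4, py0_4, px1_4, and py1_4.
center_x_1 = 169, center_y_1 = 230, radius_1 = 29, px0_2 = 233, py0_2 = 76, px1_2 = 277, py1_2 = 183, px0_3 = 172, py0_3 = 65, px1_3 = 224, py1_3 = 147, px0_4 = 62, py0_4 = 247, px1_4 = 201, py1_4 = 393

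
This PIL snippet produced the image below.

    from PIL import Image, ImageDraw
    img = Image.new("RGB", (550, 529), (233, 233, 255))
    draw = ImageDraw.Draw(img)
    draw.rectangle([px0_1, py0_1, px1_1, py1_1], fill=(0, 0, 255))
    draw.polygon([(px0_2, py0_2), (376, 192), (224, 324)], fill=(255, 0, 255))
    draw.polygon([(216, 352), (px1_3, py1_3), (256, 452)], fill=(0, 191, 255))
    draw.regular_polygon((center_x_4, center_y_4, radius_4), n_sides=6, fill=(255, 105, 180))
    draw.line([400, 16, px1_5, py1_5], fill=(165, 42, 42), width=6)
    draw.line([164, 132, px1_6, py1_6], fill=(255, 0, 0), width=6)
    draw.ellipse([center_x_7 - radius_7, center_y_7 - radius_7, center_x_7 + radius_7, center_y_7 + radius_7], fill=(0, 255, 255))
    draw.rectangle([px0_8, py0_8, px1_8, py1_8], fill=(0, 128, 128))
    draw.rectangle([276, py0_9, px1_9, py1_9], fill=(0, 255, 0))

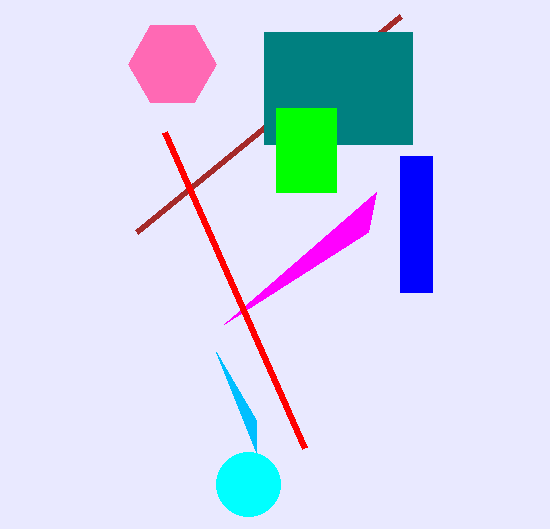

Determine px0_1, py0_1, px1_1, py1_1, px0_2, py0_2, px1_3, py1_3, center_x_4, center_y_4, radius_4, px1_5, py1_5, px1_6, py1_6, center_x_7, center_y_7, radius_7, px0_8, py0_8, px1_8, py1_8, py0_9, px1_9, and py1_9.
px0_1 = 400; py0_1 = 156; px1_1 = 432; py1_1 = 292; px0_2 = 368; py0_2 = 232; px1_3 = 256; py1_3 = 420; center_x_4 = 172; center_y_4 = 64; radius_4 = 44; px1_5 = 136; py1_5 = 232; px1_6 = 304; py1_6 = 448; center_x_7 = 248; center_y_7 = 484; radius_7 = 32; px0_8 = 264; py0_8 = 32; px1_8 = 412; py1_8 = 144; py0_9 = 108; px1_9 = 336; py1_9 = 192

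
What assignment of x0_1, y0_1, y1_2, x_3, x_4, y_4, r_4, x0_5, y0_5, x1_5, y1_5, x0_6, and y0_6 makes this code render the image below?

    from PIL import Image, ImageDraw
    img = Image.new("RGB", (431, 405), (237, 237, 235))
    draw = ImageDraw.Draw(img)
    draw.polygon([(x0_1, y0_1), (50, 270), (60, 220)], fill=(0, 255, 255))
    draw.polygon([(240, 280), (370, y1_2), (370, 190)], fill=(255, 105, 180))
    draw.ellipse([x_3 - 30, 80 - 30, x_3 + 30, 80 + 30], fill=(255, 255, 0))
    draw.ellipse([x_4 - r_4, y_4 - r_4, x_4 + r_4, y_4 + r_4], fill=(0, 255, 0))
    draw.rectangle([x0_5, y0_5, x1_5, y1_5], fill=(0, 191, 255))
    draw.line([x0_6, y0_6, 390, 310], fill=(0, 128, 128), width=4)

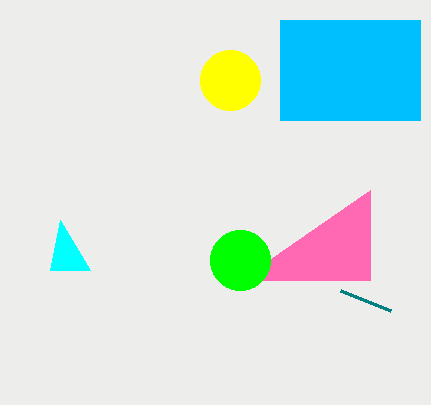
x0_1 = 90
y0_1 = 270
y1_2 = 280
x_3 = 230
x_4 = 240
y_4 = 260
r_4 = 30
x0_5 = 280
y0_5 = 20
x1_5 = 420
y1_5 = 120
x0_6 = 340
y0_6 = 290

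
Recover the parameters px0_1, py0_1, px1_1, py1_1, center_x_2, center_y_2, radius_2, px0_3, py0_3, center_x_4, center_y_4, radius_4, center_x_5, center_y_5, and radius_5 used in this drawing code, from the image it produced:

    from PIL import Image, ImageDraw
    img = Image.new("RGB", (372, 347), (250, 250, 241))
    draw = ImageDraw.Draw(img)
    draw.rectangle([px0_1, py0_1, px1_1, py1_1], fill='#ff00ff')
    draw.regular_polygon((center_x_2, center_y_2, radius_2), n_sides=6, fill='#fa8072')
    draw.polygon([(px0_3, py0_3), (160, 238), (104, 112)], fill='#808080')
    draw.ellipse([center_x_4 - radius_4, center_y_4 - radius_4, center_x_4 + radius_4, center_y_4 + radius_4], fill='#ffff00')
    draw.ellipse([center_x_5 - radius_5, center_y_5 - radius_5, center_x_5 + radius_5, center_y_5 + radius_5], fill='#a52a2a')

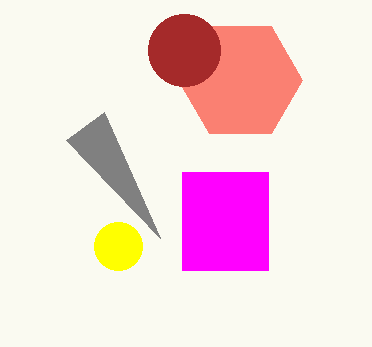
px0_1 = 182; py0_1 = 172; px1_1 = 268; py1_1 = 270; center_x_2 = 240; center_y_2 = 80; radius_2 = 62; px0_3 = 66; py0_3 = 140; center_x_4 = 118; center_y_4 = 246; radius_4 = 24; center_x_5 = 184; center_y_5 = 50; radius_5 = 36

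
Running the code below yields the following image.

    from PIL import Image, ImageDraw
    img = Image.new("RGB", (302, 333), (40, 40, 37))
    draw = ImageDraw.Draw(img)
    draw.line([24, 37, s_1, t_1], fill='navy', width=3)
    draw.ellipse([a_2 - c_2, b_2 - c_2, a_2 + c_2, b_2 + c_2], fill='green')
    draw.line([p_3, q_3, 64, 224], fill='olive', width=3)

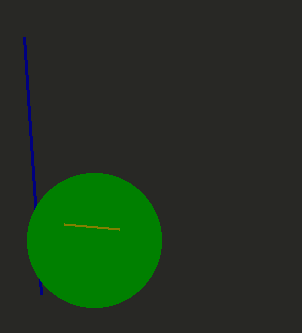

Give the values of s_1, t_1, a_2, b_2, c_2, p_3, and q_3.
s_1 = 41; t_1 = 294; a_2 = 94; b_2 = 240; c_2 = 67; p_3 = 119; q_3 = 229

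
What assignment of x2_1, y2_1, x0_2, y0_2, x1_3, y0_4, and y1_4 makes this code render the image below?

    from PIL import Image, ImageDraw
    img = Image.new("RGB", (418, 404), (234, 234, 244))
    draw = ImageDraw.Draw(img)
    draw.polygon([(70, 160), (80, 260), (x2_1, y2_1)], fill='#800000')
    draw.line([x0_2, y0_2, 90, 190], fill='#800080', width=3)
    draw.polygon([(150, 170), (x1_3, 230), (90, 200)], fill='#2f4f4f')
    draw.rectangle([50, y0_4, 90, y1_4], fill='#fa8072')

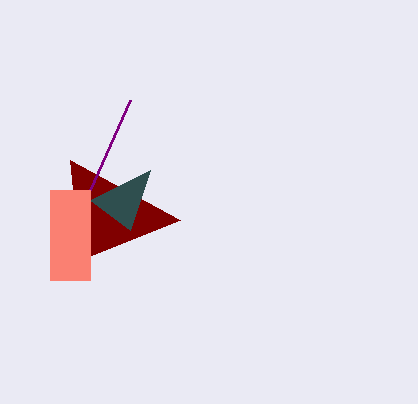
x2_1 = 180
y2_1 = 220
x0_2 = 130
y0_2 = 100
x1_3 = 130
y0_4 = 190
y1_4 = 280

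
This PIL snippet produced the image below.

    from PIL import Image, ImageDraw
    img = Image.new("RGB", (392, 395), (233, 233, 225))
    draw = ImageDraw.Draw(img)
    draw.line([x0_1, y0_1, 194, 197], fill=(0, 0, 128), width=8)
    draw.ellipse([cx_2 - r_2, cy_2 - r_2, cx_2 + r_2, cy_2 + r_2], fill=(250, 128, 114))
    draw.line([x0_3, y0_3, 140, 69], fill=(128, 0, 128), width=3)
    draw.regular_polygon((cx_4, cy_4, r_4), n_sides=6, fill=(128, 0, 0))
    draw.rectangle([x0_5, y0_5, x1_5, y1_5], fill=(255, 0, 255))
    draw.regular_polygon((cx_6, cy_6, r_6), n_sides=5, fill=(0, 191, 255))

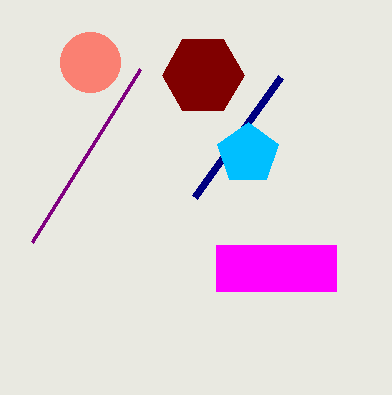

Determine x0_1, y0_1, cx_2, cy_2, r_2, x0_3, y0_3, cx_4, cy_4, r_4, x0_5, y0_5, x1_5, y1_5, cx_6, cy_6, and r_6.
x0_1 = 280, y0_1 = 77, cx_2 = 90, cy_2 = 62, r_2 = 30, x0_3 = 32, y0_3 = 242, cx_4 = 203, cy_4 = 75, r_4 = 41, x0_5 = 216, y0_5 = 245, x1_5 = 336, y1_5 = 291, cx_6 = 248, cy_6 = 154, r_6 = 32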